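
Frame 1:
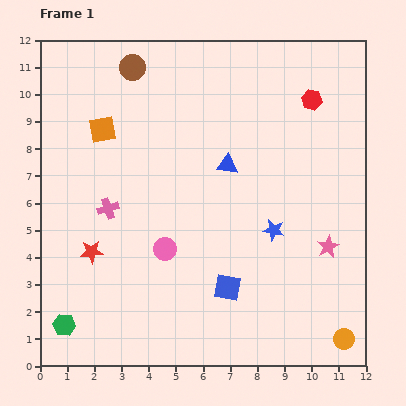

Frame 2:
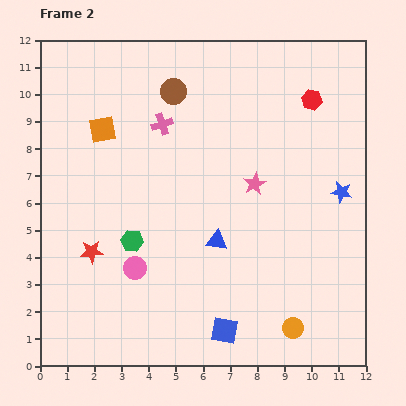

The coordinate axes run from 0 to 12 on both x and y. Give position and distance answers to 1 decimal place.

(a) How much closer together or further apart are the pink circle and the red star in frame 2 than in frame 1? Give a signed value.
-1.0

Distance in frame 1: 2.7. Distance in frame 2: 1.7.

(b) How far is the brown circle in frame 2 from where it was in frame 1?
1.7

The brown circle moved from (3.4, 11.0) to (4.9, 10.1), a distance of √(1.5² + 0.9²) ≈ 1.7.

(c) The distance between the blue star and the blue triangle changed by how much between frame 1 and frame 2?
+2.0

Distance in frame 1: 2.9. Distance in frame 2: 4.9.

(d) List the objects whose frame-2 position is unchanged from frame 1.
the orange square, the red hexagon, the red star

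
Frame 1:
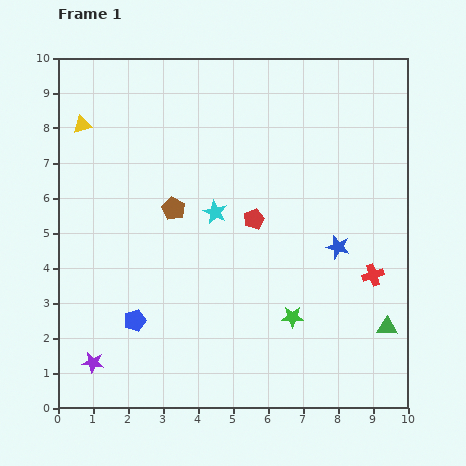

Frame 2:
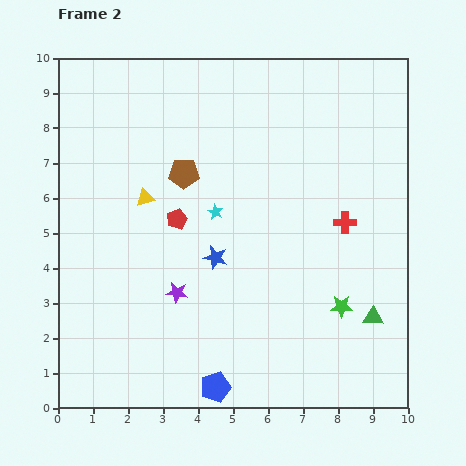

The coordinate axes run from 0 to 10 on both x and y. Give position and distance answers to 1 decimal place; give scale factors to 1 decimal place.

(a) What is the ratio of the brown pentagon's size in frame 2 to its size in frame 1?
1.3×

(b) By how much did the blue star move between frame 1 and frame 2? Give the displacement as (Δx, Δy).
(-3.5, -0.3)

The blue star was at (8.0, 4.6) in frame 1 and (4.5, 4.3) in frame 2.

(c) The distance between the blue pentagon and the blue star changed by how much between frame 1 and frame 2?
-2.5

Distance in frame 1: 6.2. Distance in frame 2: 3.7.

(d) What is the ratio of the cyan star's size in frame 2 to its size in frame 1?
0.7×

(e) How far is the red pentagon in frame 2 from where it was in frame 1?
2.2

The red pentagon moved from (5.6, 5.4) to (3.4, 5.4), a distance of √(2.2² + 0.0²) ≈ 2.2.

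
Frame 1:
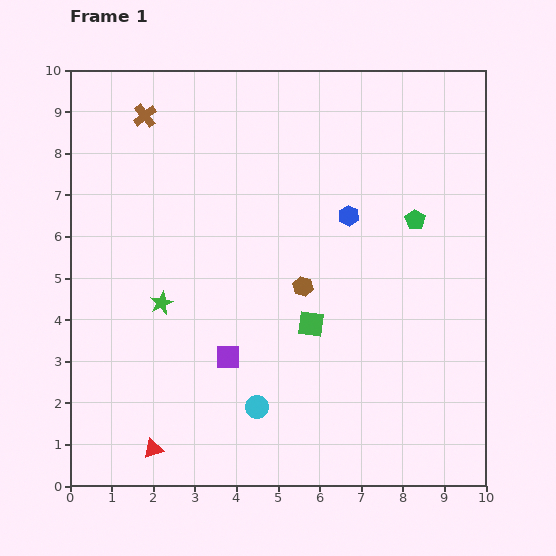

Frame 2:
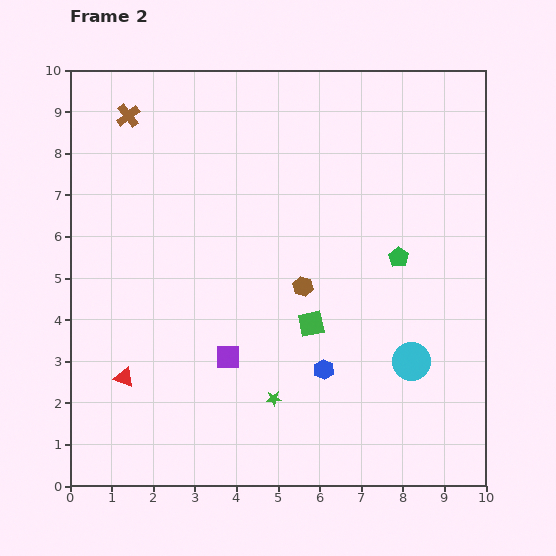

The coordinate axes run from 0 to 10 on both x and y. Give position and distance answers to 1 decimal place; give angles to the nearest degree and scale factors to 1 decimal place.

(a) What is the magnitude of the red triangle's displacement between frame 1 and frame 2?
1.8

The red triangle moved from (2.0, 0.9) to (1.3, 2.6), a distance of √(0.7² + 1.7²) ≈ 1.8.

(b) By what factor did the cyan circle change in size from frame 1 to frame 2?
1.6×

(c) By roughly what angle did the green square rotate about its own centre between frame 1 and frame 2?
19° counter-clockwise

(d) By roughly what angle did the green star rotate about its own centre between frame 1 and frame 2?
23° clockwise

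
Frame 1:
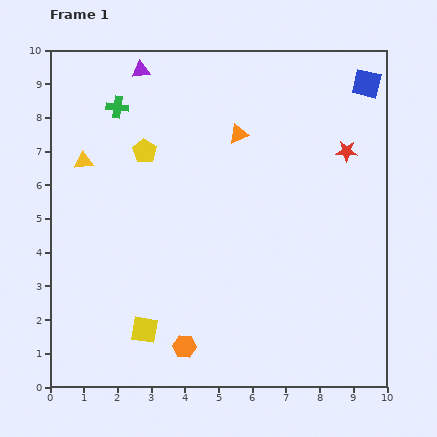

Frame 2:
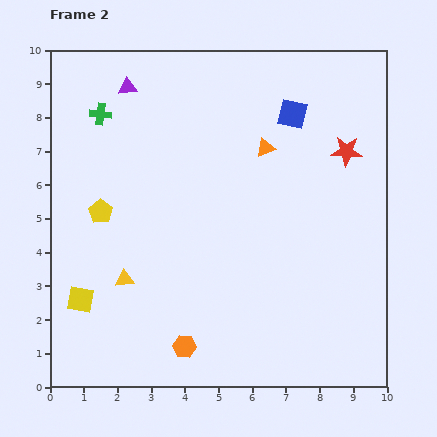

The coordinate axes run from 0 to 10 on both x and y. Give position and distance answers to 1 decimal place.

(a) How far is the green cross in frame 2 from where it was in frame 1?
0.5

The green cross moved from (2.0, 8.3) to (1.5, 8.1), a distance of √(0.5² + 0.2²) ≈ 0.5.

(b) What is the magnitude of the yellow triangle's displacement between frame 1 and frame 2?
3.7

The yellow triangle moved from (1.0, 6.7) to (2.2, 3.2), a distance of √(1.2² + 3.5²) ≈ 3.7.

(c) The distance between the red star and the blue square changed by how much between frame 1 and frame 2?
-0.2

Distance in frame 1: 2.1. Distance in frame 2: 1.9.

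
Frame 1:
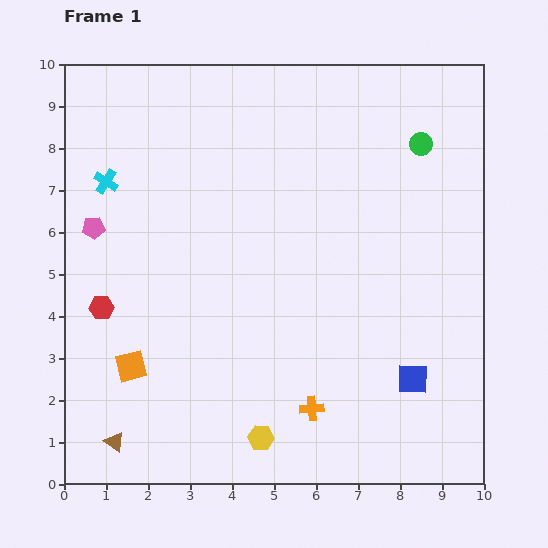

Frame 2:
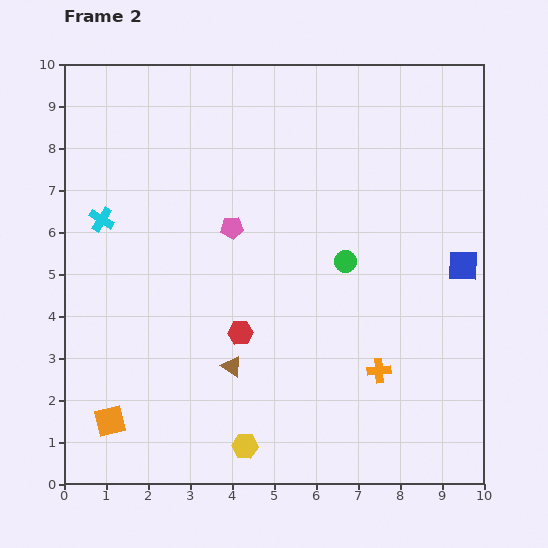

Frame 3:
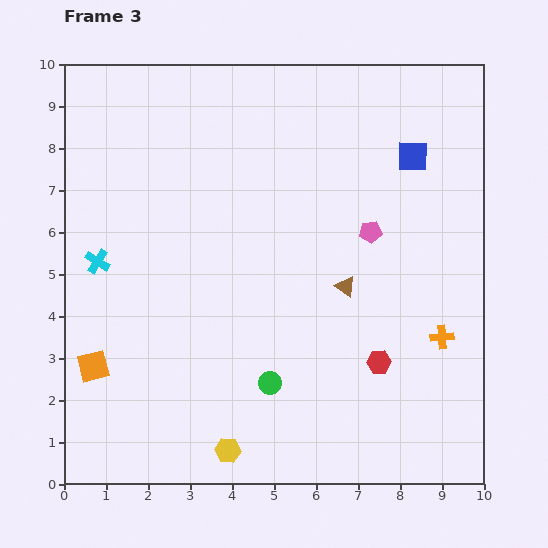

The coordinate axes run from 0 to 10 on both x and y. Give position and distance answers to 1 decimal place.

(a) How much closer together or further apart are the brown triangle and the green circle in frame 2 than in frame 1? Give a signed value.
-6.5

Distance in frame 1: 10.2. Distance in frame 2: 3.7.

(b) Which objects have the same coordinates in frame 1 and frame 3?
none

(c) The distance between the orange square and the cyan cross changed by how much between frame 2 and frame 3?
-2.3

Distance in frame 2: 4.8. Distance in frame 3: 2.5.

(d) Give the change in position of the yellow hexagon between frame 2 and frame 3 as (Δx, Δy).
(-0.4, -0.1)

The yellow hexagon was at (4.3, 0.9) in frame 2 and (3.9, 0.8) in frame 3.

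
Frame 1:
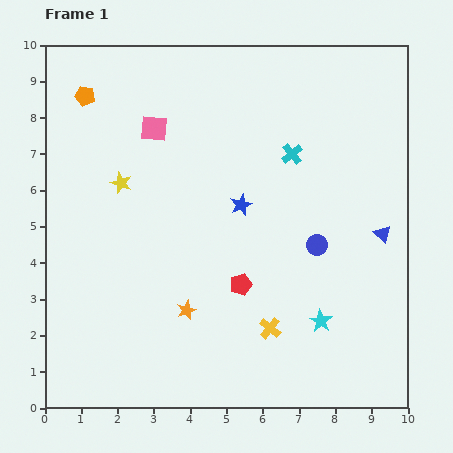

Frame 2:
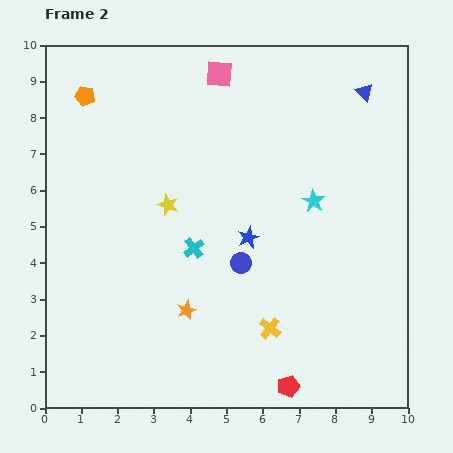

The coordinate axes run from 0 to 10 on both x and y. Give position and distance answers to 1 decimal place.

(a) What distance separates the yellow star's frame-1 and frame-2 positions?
1.4

The yellow star moved from (2.1, 6.2) to (3.4, 5.6), a distance of √(1.3² + 0.6²) ≈ 1.4.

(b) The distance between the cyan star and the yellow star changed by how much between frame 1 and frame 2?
-2.7

Distance in frame 1: 6.7. Distance in frame 2: 4.0.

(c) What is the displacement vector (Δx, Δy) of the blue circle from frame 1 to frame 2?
(-2.1, -0.5)

The blue circle was at (7.5, 4.5) in frame 1 and (5.4, 4.0) in frame 2.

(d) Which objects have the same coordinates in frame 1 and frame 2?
the yellow cross, the orange star, the orange pentagon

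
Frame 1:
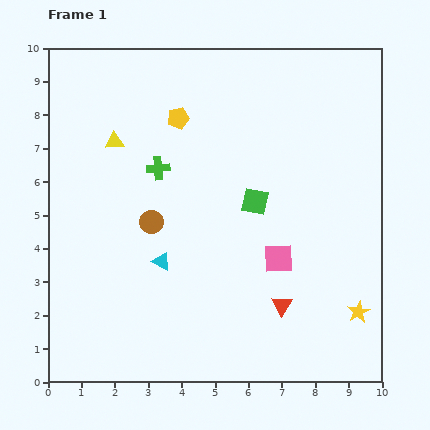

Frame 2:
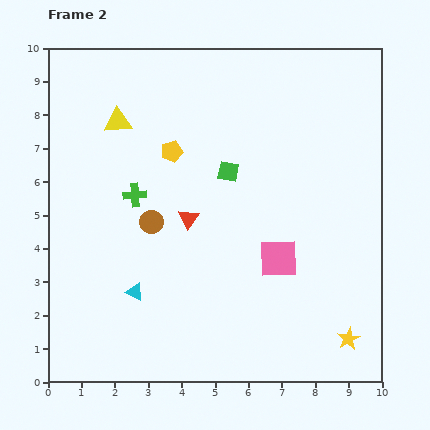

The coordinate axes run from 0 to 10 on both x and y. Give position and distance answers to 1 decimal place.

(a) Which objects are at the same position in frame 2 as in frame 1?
the brown circle, the pink square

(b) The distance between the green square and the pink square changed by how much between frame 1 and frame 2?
+1.2

Distance in frame 1: 1.8. Distance in frame 2: 3.0.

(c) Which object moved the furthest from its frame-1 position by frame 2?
the red triangle

(moved 3.8; next 1.2)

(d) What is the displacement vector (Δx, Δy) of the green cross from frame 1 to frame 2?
(-0.7, -0.8)

The green cross was at (3.3, 6.4) in frame 1 and (2.6, 5.6) in frame 2.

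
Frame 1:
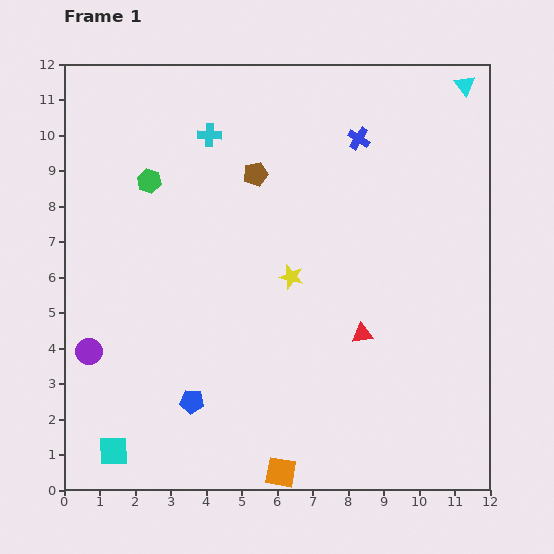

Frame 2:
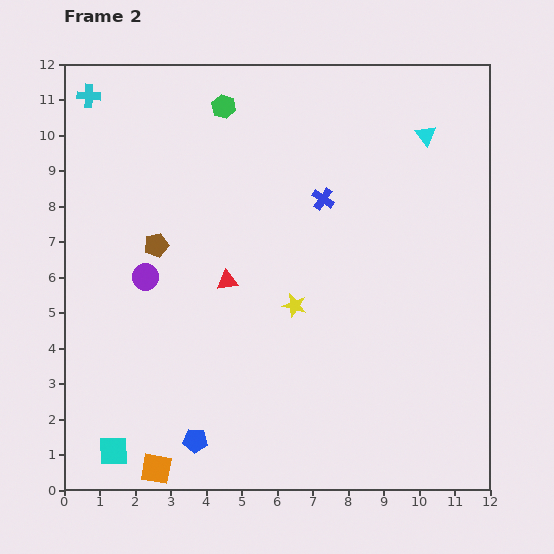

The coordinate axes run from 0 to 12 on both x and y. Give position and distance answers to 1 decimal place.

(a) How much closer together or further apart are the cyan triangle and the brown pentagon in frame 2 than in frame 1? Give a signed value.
+1.8

Distance in frame 1: 6.4. Distance in frame 2: 8.2.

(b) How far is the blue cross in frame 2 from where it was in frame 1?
2.0

The blue cross moved from (8.3, 9.9) to (7.3, 8.2), a distance of √(1.0² + 1.7²) ≈ 2.0.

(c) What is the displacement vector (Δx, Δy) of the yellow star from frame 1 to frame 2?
(0.1, -0.8)

The yellow star was at (6.4, 6.0) in frame 1 and (6.5, 5.2) in frame 2.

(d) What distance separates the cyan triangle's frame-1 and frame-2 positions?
1.8

The cyan triangle moved from (11.3, 11.4) to (10.2, 10.0), a distance of √(1.1² + 1.4²) ≈ 1.8.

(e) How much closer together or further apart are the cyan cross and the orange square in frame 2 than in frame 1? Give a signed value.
+1.0

Distance in frame 1: 9.7. Distance in frame 2: 10.7.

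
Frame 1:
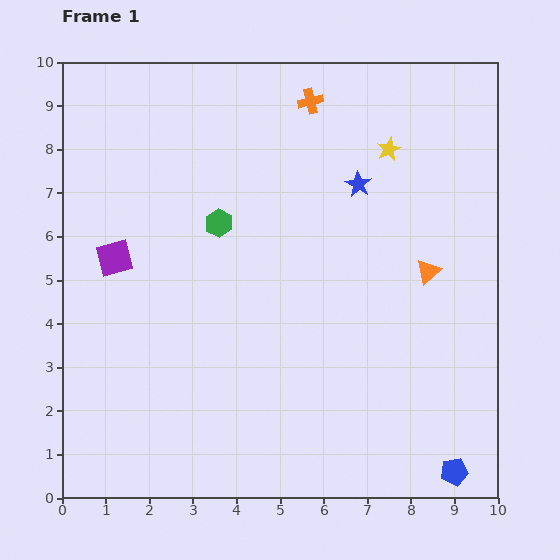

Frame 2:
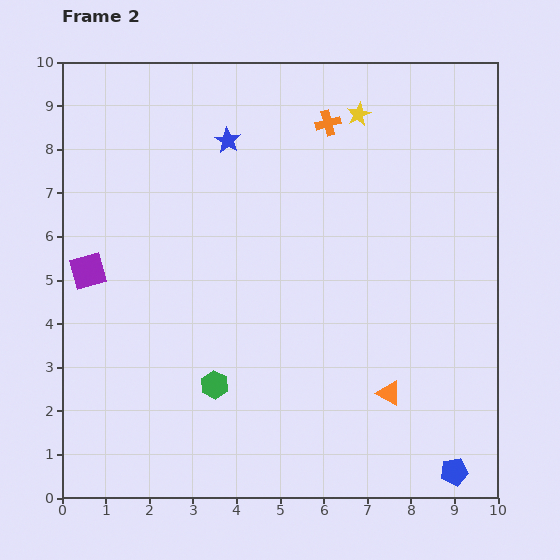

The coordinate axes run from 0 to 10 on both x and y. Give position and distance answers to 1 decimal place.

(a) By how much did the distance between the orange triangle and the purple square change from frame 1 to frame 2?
+0.2

Distance in frame 1: 7.2. Distance in frame 2: 7.4.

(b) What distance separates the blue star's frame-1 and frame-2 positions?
3.2

The blue star moved from (6.8, 7.2) to (3.8, 8.2), a distance of √(3.0² + 1.0²) ≈ 3.2.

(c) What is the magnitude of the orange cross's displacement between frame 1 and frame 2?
0.6

The orange cross moved from (5.7, 9.1) to (6.1, 8.6), a distance of √(0.4² + 0.5²) ≈ 0.6.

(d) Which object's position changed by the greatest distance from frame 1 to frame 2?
the green hexagon

(moved 3.7; next 3.2)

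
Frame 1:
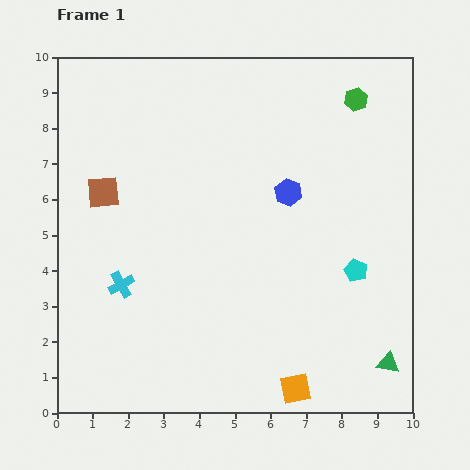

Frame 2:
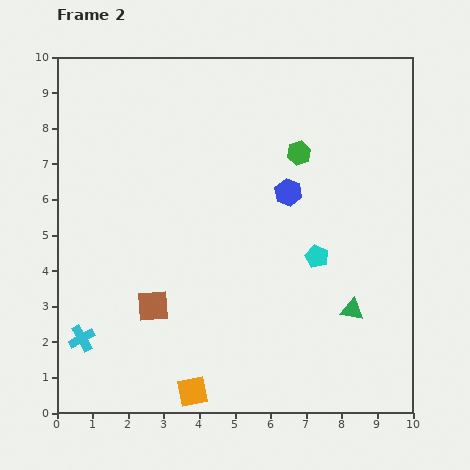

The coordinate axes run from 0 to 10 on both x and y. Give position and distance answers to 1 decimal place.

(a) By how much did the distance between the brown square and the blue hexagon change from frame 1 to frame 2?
-0.2

Distance in frame 1: 5.2. Distance in frame 2: 5.0.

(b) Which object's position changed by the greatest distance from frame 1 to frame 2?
the brown square

(moved 3.5; next 2.9)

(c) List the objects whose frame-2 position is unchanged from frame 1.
the blue hexagon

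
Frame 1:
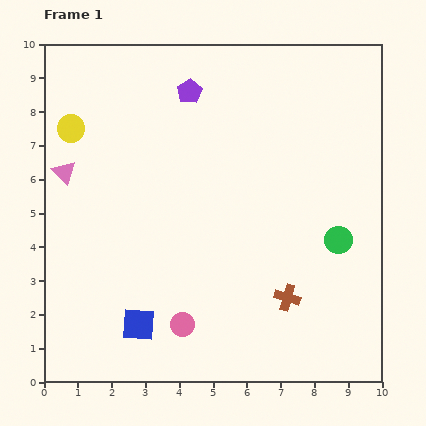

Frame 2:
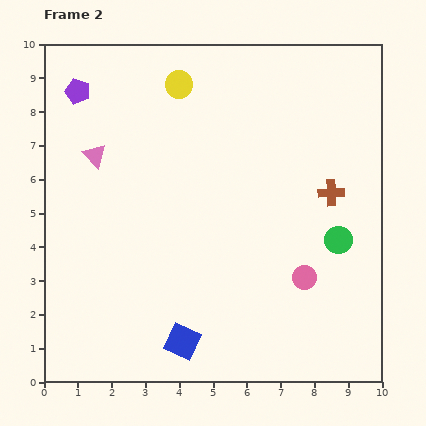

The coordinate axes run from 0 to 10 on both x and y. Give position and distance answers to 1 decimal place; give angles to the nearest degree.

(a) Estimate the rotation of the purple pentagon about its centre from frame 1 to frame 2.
24° counter-clockwise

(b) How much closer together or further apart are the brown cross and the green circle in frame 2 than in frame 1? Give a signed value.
-0.9

Distance in frame 1: 2.3. Distance in frame 2: 1.4.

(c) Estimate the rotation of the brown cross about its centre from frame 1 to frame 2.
19° counter-clockwise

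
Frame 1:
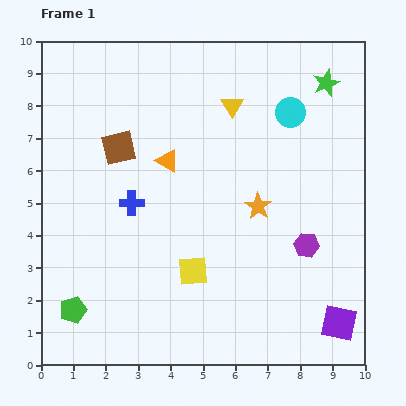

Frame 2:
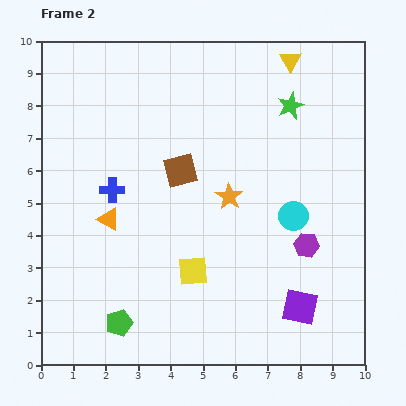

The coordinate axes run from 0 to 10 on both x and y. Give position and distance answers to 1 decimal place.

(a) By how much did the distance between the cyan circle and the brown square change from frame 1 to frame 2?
-1.6

Distance in frame 1: 5.4. Distance in frame 2: 3.8.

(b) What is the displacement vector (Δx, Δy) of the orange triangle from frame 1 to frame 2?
(-1.8, -1.8)

The orange triangle was at (3.9, 6.3) in frame 1 and (2.1, 4.5) in frame 2.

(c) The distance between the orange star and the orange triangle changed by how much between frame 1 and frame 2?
+0.7

Distance in frame 1: 3.1. Distance in frame 2: 3.8.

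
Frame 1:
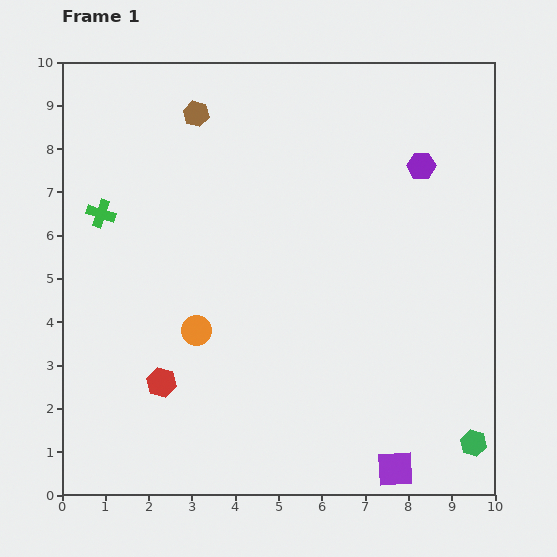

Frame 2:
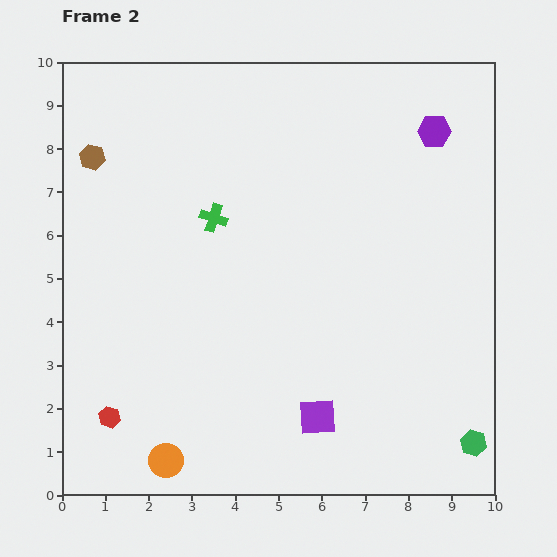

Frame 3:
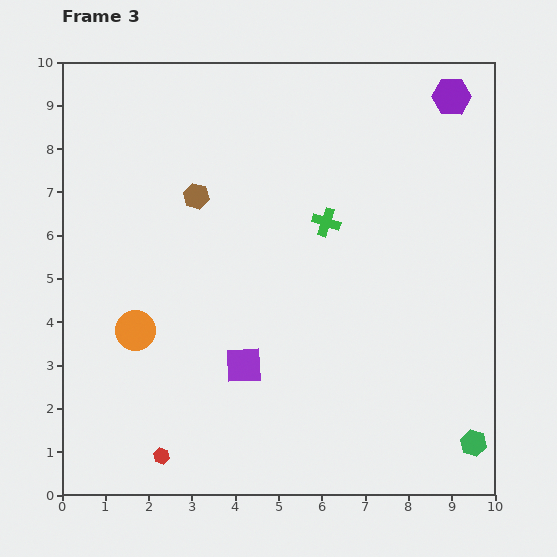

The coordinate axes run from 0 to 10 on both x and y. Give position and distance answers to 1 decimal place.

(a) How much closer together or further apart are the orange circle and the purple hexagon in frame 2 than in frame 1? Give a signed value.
+3.4

Distance in frame 1: 6.4. Distance in frame 2: 9.8.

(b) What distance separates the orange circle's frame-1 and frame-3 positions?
1.4

The orange circle moved from (3.1, 3.8) to (1.7, 3.8), a distance of √(1.4² + 0.0²) ≈ 1.4.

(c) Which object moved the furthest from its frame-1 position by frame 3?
the green cross

(moved 5.2; next 4.2)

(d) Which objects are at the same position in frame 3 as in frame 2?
the green hexagon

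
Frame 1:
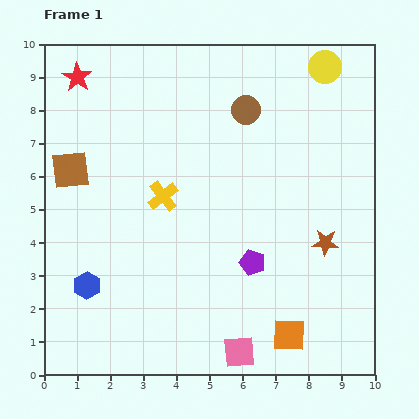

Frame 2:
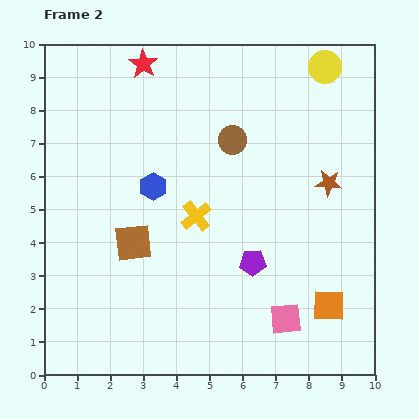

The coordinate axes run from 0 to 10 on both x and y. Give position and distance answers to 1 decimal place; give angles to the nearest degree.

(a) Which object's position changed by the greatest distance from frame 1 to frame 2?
the blue hexagon

(moved 3.6; next 2.9)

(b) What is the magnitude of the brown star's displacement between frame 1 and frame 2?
1.8

The brown star moved from (8.5, 4.0) to (8.6, 5.8), a distance of √(0.1² + 1.8²) ≈ 1.8.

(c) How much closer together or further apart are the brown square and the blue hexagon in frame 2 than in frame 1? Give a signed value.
-1.7

Distance in frame 1: 3.5. Distance in frame 2: 1.8.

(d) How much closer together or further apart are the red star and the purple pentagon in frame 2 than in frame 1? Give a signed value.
-0.9

Distance in frame 1: 7.7. Distance in frame 2: 6.8.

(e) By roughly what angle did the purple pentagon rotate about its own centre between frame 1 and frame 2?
19° counter-clockwise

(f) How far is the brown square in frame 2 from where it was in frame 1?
2.9

The brown square moved from (0.8, 6.2) to (2.7, 4.0), a distance of √(1.9² + 2.2²) ≈ 2.9.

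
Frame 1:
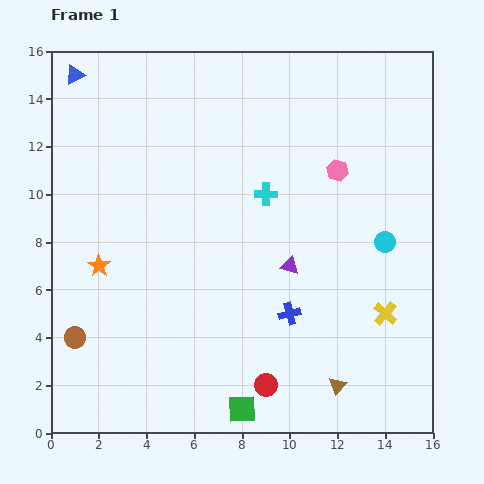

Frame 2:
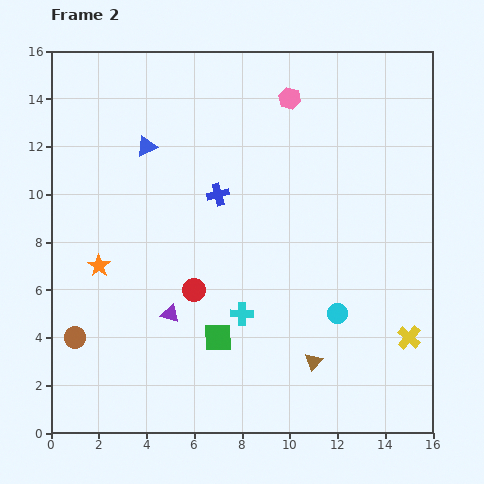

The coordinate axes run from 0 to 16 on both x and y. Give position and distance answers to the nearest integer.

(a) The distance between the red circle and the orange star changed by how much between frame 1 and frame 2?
-5

Distance in frame 1: 9. Distance in frame 2: 4.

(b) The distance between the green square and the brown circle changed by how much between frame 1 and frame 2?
-2

Distance in frame 1: 8. Distance in frame 2: 6.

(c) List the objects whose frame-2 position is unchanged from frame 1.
the brown circle, the orange star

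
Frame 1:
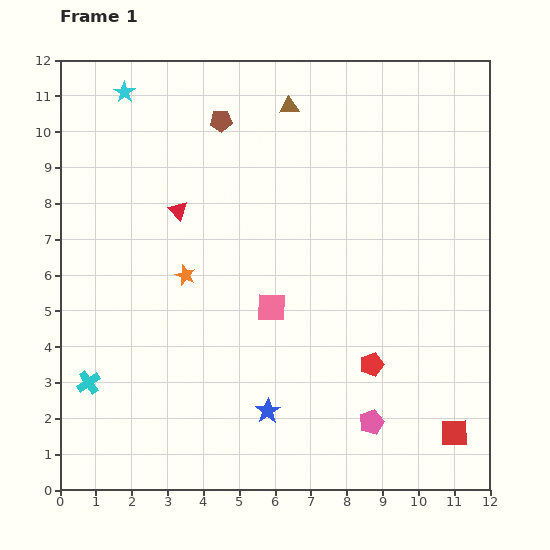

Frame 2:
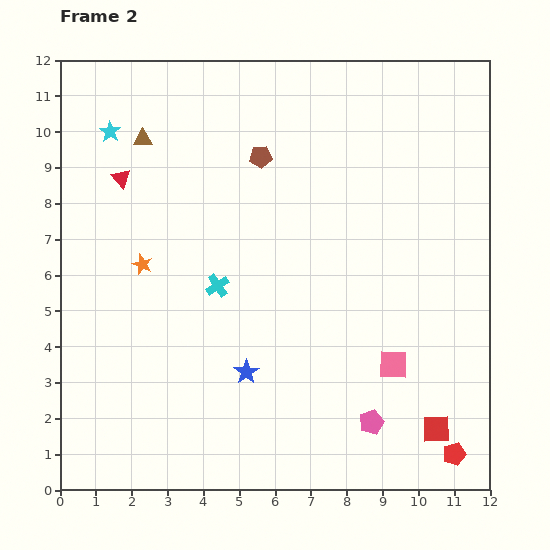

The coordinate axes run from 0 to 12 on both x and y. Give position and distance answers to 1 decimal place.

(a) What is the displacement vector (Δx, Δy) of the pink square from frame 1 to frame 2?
(3.4, -1.6)

The pink square was at (5.9, 5.1) in frame 1 and (9.3, 3.5) in frame 2.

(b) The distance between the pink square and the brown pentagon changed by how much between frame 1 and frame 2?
+1.5

Distance in frame 1: 5.4. Distance in frame 2: 6.9.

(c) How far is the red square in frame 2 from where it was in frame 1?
0.5

The red square moved from (11.0, 1.6) to (10.5, 1.7), a distance of √(0.5² + 0.1²) ≈ 0.5.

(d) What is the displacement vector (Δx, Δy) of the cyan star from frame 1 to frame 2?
(-0.4, -1.1)

The cyan star was at (1.8, 11.1) in frame 1 and (1.4, 10.0) in frame 2.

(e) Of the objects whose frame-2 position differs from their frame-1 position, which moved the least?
the red square

(moved 0.5)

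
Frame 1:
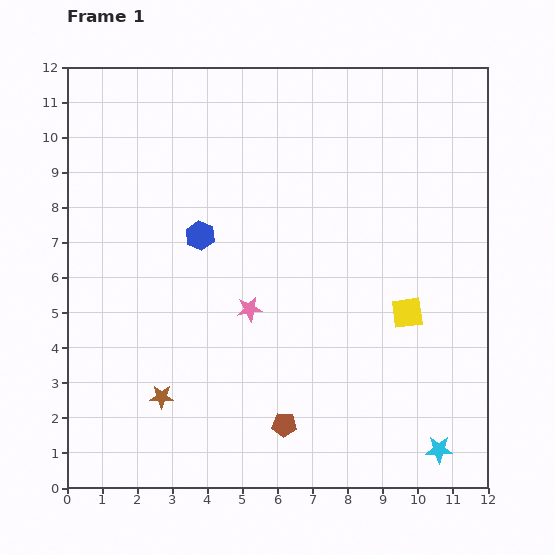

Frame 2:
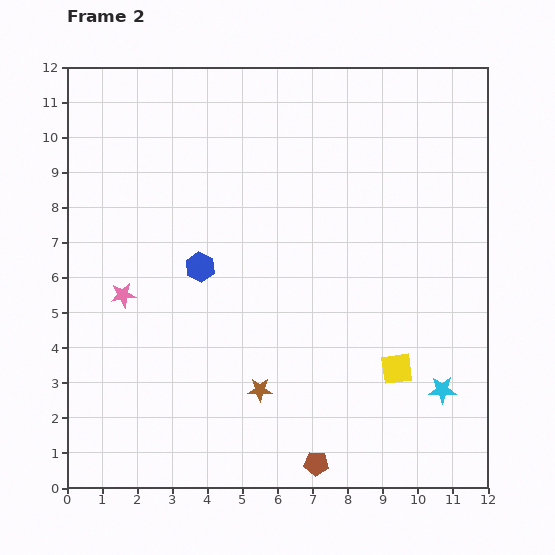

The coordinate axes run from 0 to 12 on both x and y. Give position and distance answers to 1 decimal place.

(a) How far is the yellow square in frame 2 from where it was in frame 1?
1.6

The yellow square moved from (9.7, 5.0) to (9.4, 3.4), a distance of √(0.3² + 1.6²) ≈ 1.6.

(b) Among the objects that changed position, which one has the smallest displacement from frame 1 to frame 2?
the blue hexagon

(moved 0.9)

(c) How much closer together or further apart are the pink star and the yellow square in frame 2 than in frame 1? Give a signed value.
+3.6

Distance in frame 1: 4.5. Distance in frame 2: 8.1.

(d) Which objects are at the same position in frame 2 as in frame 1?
none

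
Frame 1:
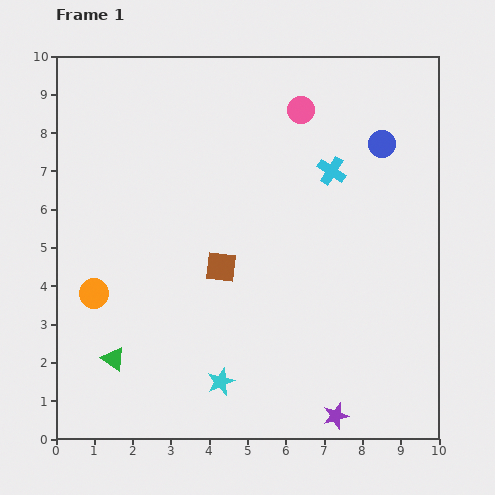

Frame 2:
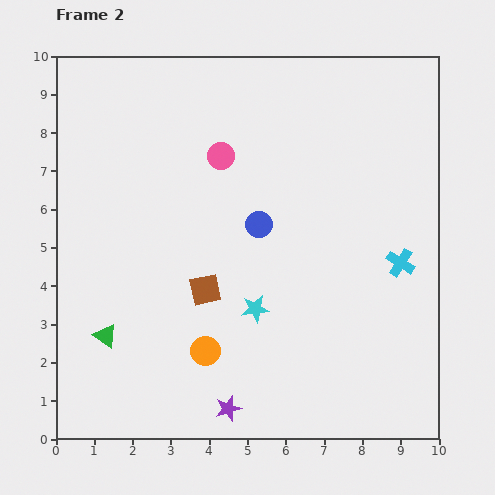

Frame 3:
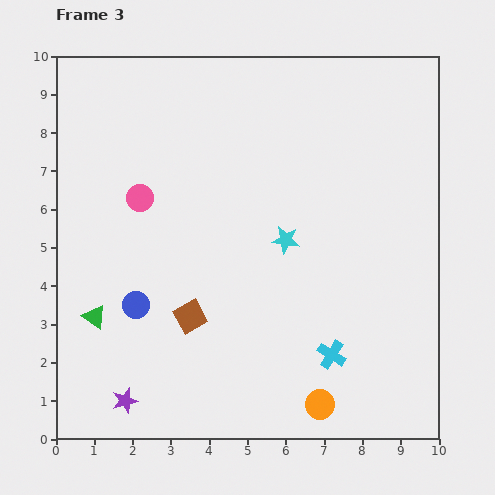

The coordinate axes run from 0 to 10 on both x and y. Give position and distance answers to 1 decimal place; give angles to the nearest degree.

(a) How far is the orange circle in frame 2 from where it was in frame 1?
3.3

The orange circle moved from (1.0, 3.8) to (3.9, 2.3), a distance of √(2.9² + 1.5²) ≈ 3.3.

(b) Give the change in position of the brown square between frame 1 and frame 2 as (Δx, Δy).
(-0.4, -0.6)

The brown square was at (4.3, 4.5) in frame 1 and (3.9, 3.9) in frame 2.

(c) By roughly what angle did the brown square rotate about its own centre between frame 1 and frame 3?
36° counter-clockwise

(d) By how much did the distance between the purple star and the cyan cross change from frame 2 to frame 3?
-0.4

Distance in frame 2: 5.9. Distance in frame 3: 5.5.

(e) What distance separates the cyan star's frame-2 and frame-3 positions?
2.0

The cyan star moved from (5.2, 3.4) to (6.0, 5.2), a distance of √(0.8² + 1.8²) ≈ 2.0.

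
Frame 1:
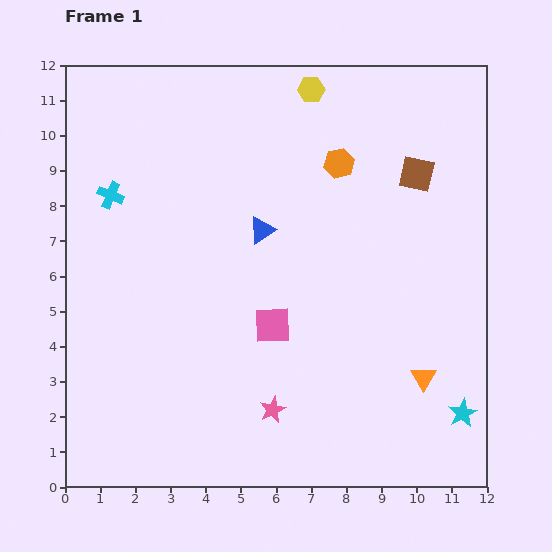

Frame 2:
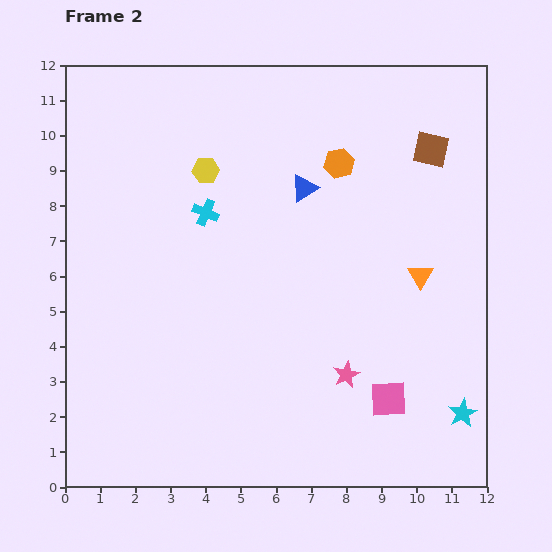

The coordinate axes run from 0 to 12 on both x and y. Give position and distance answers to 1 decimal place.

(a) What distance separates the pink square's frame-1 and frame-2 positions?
3.9

The pink square moved from (5.9, 4.6) to (9.2, 2.5), a distance of √(3.3² + 2.1²) ≈ 3.9.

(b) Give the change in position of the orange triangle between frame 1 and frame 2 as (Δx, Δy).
(-0.1, 2.9)

The orange triangle was at (10.2, 3.1) in frame 1 and (10.1, 6.0) in frame 2.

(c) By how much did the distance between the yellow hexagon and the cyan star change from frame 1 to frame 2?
-0.2

Distance in frame 1: 10.2. Distance in frame 2: 10.0.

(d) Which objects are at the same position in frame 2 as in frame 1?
the cyan star, the orange hexagon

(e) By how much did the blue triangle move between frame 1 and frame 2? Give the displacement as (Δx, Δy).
(1.2, 1.2)

The blue triangle was at (5.6, 7.3) in frame 1 and (6.8, 8.5) in frame 2.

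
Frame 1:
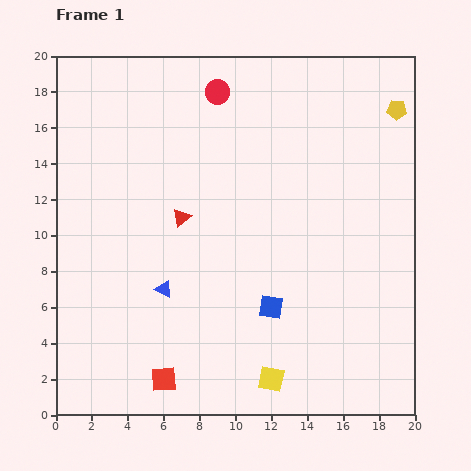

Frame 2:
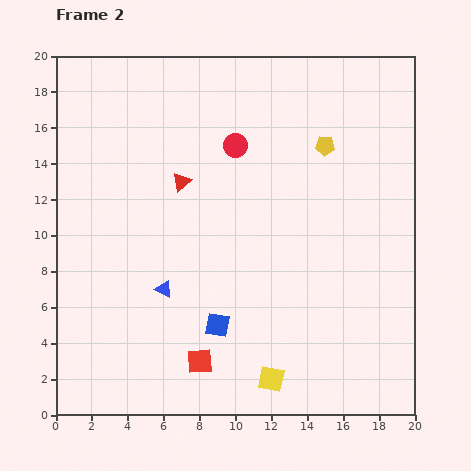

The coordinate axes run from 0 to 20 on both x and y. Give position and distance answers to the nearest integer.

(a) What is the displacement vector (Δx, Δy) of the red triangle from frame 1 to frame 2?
(0, 2)

The red triangle was at (7, 11) in frame 1 and (7, 13) in frame 2.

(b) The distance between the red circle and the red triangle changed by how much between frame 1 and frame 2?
-3

Distance in frame 1: 7. Distance in frame 2: 4.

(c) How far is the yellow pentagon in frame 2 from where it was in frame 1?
4

The yellow pentagon moved from (19, 17) to (15, 15), a distance of √(4² + 2²) ≈ 4.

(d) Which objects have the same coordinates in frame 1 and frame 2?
the yellow square, the blue triangle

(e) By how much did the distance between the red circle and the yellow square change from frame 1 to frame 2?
-3

Distance in frame 1: 16. Distance in frame 2: 13.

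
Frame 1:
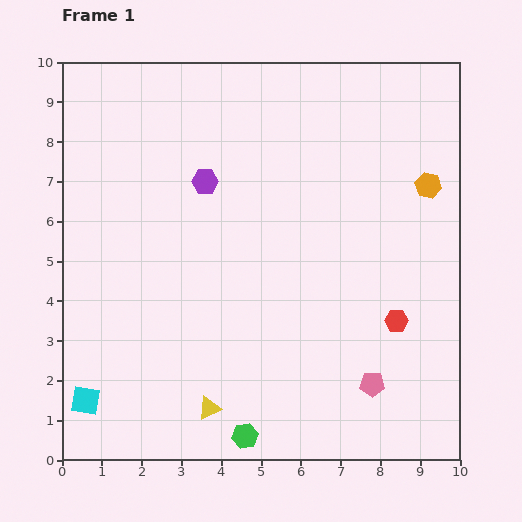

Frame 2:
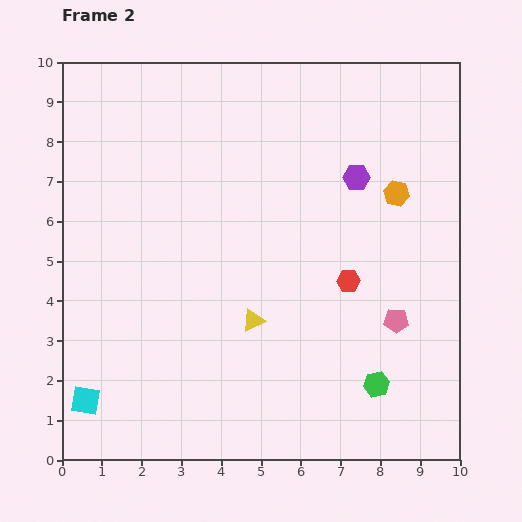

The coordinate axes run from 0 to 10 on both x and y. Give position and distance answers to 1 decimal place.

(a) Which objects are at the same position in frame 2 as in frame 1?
the cyan square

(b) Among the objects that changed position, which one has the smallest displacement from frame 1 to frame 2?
the orange hexagon

(moved 0.8)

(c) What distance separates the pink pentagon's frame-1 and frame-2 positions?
1.7

The pink pentagon moved from (7.8, 1.9) to (8.4, 3.5), a distance of √(0.6² + 1.6²) ≈ 1.7.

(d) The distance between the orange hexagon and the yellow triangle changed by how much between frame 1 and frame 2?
-3.0

Distance in frame 1: 7.8. Distance in frame 2: 4.8.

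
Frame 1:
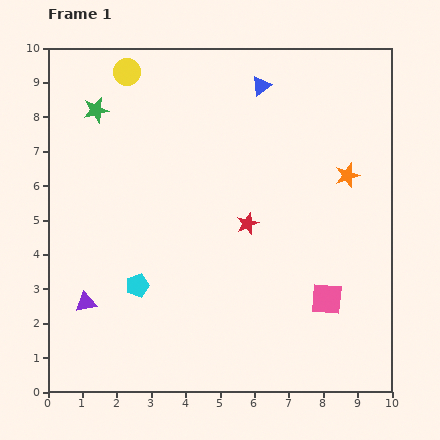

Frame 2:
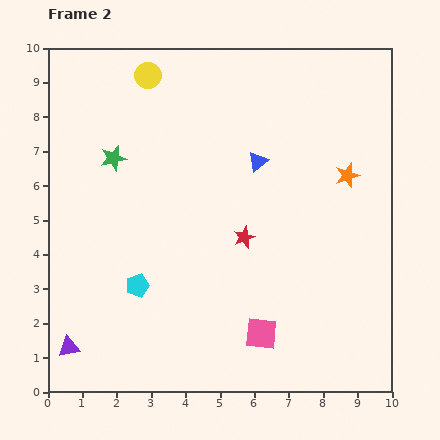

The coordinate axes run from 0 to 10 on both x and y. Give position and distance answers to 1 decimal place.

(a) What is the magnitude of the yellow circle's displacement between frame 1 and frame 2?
0.6

The yellow circle moved from (2.3, 9.3) to (2.9, 9.2), a distance of √(0.6² + 0.1²) ≈ 0.6.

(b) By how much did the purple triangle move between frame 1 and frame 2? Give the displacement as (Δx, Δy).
(-0.5, -1.3)

The purple triangle was at (1.1, 2.6) in frame 1 and (0.6, 1.3) in frame 2.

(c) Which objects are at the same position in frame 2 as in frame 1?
the orange star, the cyan pentagon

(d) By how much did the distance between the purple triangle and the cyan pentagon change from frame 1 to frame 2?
+1.1

Distance in frame 1: 1.6. Distance in frame 2: 2.7.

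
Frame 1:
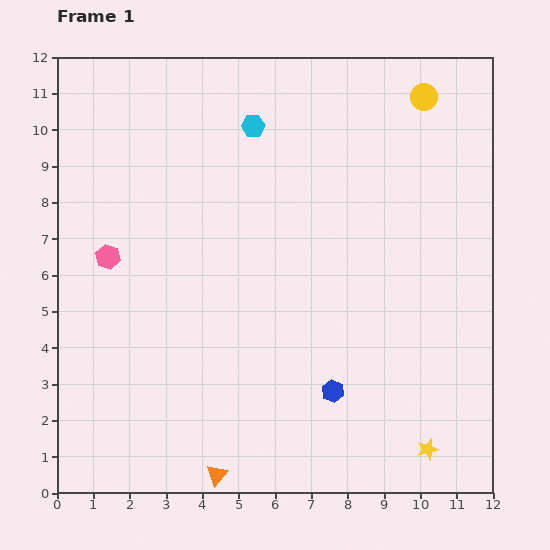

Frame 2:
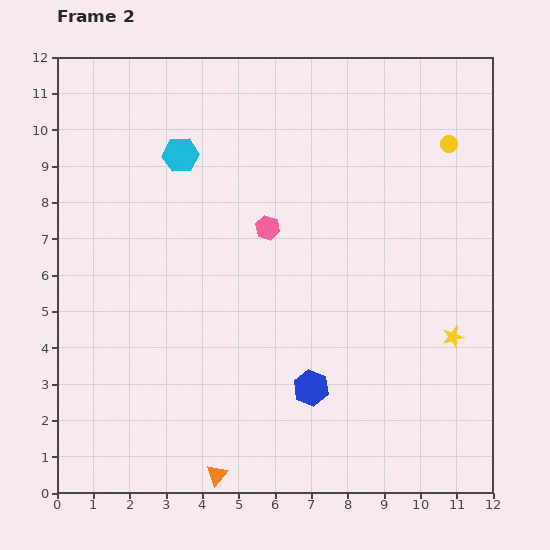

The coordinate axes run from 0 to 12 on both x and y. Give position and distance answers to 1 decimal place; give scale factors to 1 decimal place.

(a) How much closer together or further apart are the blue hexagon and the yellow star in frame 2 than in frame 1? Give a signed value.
+1.0

Distance in frame 1: 3.1. Distance in frame 2: 4.1.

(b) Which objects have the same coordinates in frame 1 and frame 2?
the orange triangle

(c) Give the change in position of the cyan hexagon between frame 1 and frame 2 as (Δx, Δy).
(-2.0, -0.8)

The cyan hexagon was at (5.4, 10.1) in frame 1 and (3.4, 9.3) in frame 2.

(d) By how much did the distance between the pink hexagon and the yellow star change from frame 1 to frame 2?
-4.4

Distance in frame 1: 10.3. Distance in frame 2: 5.9.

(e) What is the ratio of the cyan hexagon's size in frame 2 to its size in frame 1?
1.5×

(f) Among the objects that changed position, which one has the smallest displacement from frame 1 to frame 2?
the blue hexagon

(moved 0.6)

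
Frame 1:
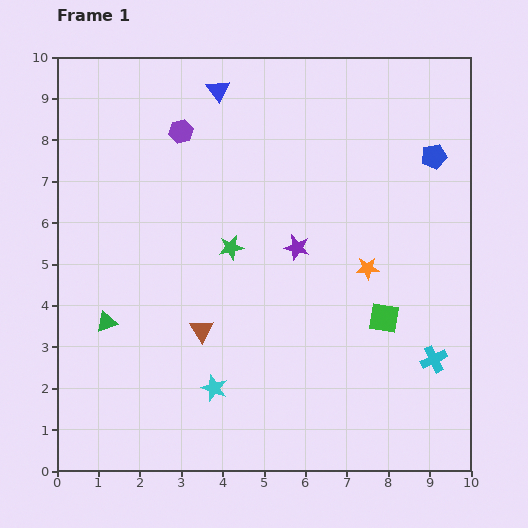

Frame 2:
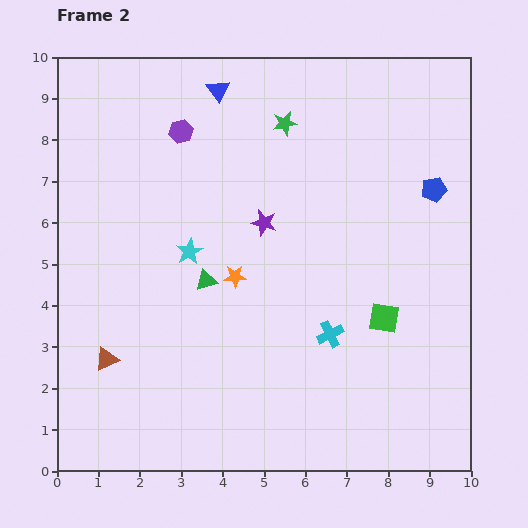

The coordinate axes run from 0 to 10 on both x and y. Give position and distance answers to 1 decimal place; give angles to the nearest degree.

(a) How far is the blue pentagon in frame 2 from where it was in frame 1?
0.8

The blue pentagon moved from (9.1, 7.6) to (9.1, 6.8), a distance of √(0.0² + 0.8²) ≈ 0.8.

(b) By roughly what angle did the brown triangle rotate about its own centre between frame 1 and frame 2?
35° clockwise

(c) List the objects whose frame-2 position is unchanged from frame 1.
the green square, the purple hexagon, the blue triangle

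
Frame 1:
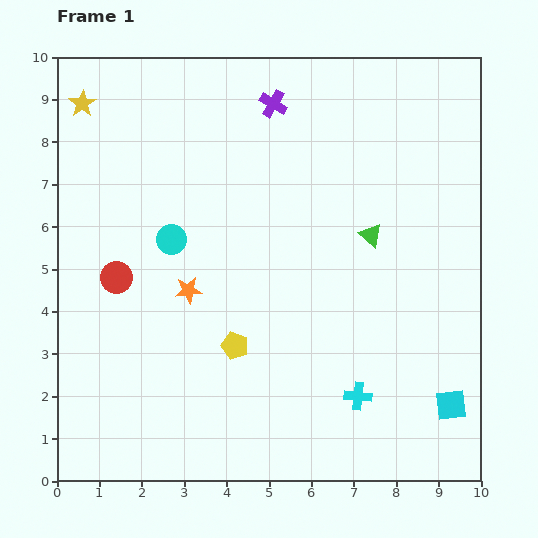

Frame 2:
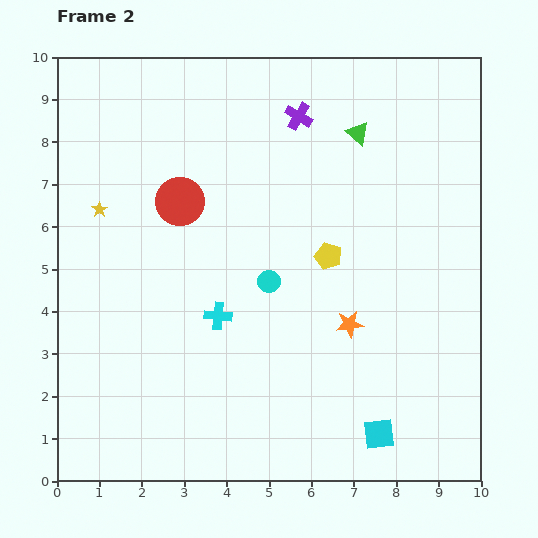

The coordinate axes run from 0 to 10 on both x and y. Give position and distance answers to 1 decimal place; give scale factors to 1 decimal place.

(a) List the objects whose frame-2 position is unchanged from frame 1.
none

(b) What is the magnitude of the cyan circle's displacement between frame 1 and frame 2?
2.5

The cyan circle moved from (2.7, 5.7) to (5.0, 4.7), a distance of √(2.3² + 1.0²) ≈ 2.5.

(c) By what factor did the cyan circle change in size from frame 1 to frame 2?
0.7×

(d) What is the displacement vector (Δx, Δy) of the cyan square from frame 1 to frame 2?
(-1.7, -0.7)

The cyan square was at (9.3, 1.8) in frame 1 and (7.6, 1.1) in frame 2.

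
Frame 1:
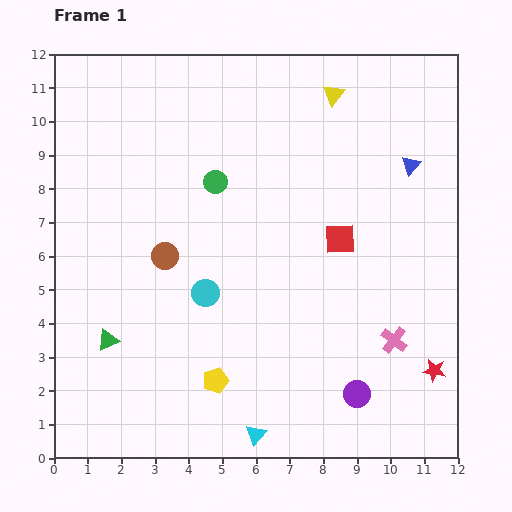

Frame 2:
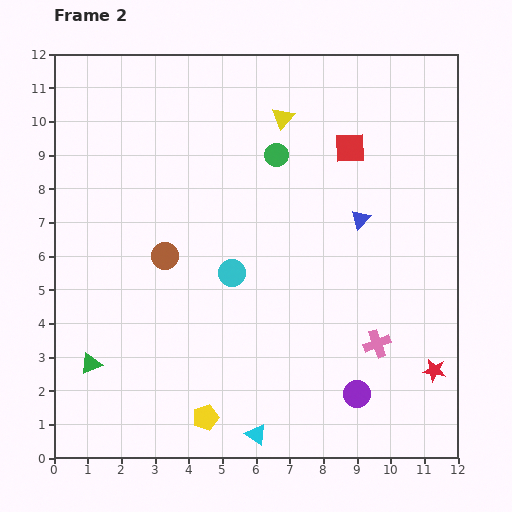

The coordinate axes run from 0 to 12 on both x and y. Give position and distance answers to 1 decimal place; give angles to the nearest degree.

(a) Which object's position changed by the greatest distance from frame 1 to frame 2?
the red square

(moved 2.7; next 2.2)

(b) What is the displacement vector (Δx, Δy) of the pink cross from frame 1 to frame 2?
(-0.5, -0.1)

The pink cross was at (10.1, 3.5) in frame 1 and (9.6, 3.4) in frame 2.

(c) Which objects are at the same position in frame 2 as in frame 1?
the purple circle, the cyan triangle, the red star, the brown circle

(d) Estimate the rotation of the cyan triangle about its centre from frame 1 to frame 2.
35° counter-clockwise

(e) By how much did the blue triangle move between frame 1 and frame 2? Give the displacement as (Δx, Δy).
(-1.5, -1.6)

The blue triangle was at (10.6, 8.7) in frame 1 and (9.1, 7.1) in frame 2.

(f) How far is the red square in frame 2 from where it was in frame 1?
2.7

The red square moved from (8.5, 6.5) to (8.8, 9.2), a distance of √(0.3² + 2.7²) ≈ 2.7.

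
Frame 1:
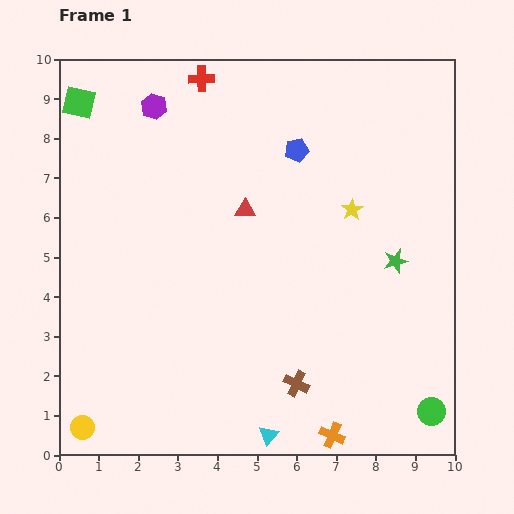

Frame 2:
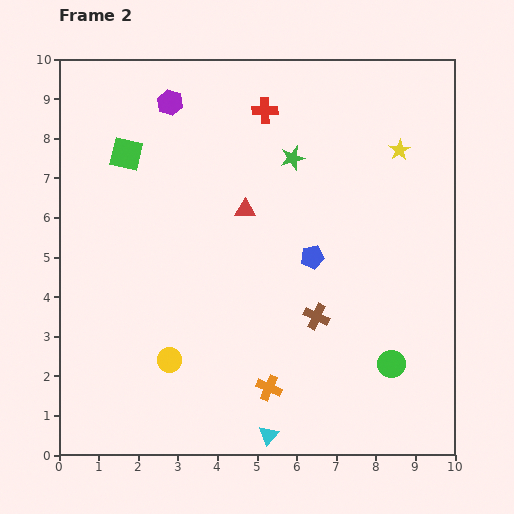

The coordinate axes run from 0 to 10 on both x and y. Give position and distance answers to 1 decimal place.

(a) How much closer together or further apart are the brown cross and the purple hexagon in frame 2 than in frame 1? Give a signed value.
-1.4

Distance in frame 1: 7.9. Distance in frame 2: 6.5.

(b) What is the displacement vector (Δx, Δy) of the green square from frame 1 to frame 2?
(1.2, -1.3)

The green square was at (0.5, 8.9) in frame 1 and (1.7, 7.6) in frame 2.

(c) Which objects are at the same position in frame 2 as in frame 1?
the cyan triangle, the red triangle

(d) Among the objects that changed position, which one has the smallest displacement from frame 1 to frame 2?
the purple hexagon

(moved 0.4)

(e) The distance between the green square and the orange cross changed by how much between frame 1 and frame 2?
-3.7

Distance in frame 1: 10.6. Distance in frame 2: 6.9.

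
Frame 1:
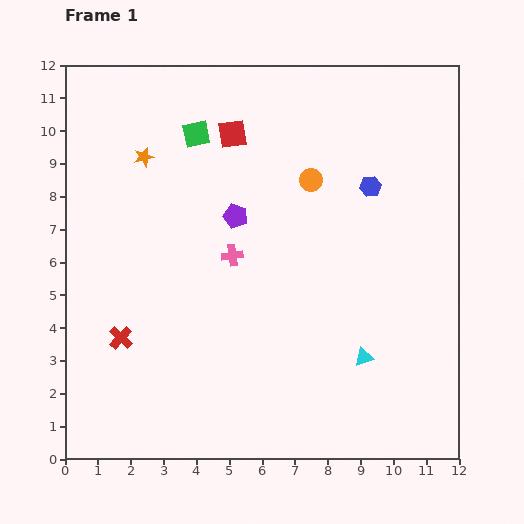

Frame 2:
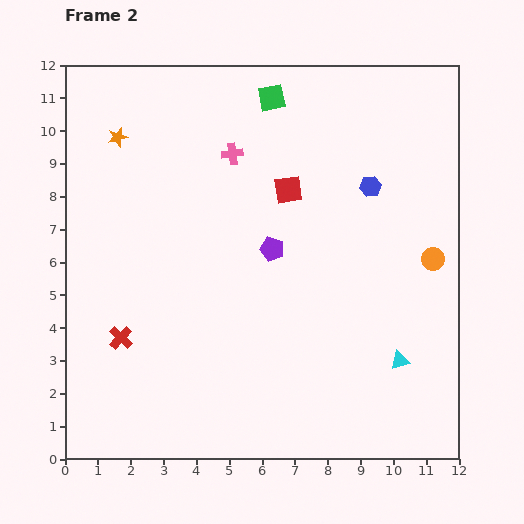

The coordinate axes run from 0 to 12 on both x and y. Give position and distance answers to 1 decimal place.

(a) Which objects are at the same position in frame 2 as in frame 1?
the red cross, the blue hexagon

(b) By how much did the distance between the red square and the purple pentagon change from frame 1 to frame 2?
-0.6

Distance in frame 1: 2.5. Distance in frame 2: 1.9.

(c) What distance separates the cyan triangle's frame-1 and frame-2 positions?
1.1

The cyan triangle moved from (9.1, 3.1) to (10.2, 3.0), a distance of √(1.1² + 0.1²) ≈ 1.1.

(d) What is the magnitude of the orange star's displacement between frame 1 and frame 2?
1.0

The orange star moved from (2.4, 9.2) to (1.6, 9.8), a distance of √(0.8² + 0.6²) ≈ 1.0.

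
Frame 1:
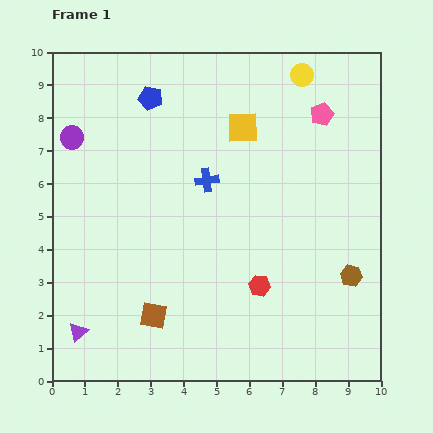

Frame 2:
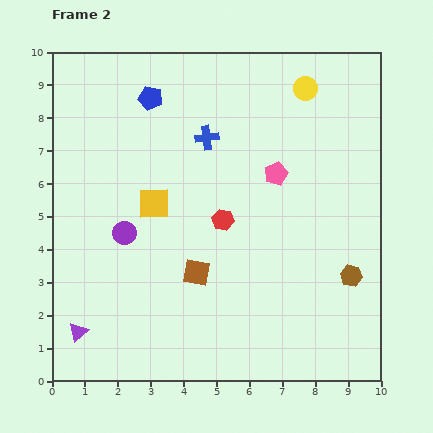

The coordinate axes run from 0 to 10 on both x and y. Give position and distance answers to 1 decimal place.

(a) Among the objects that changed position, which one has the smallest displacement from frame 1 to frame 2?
the yellow circle

(moved 0.4)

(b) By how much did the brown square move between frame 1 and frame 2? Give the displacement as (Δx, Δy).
(1.3, 1.3)

The brown square was at (3.1, 2.0) in frame 1 and (4.4, 3.3) in frame 2.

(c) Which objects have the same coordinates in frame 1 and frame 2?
the purple triangle, the brown hexagon, the blue pentagon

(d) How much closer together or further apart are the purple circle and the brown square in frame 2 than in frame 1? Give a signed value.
-3.5

Distance in frame 1: 6.0. Distance in frame 2: 2.5.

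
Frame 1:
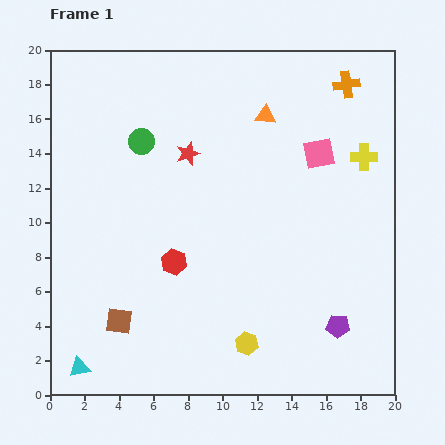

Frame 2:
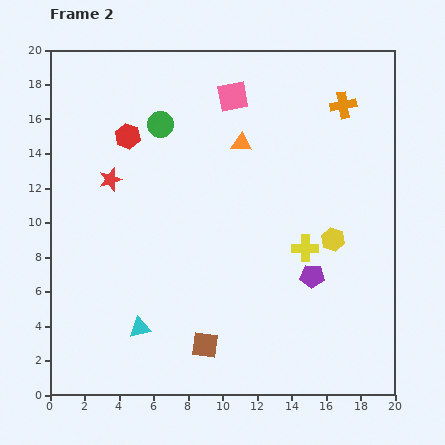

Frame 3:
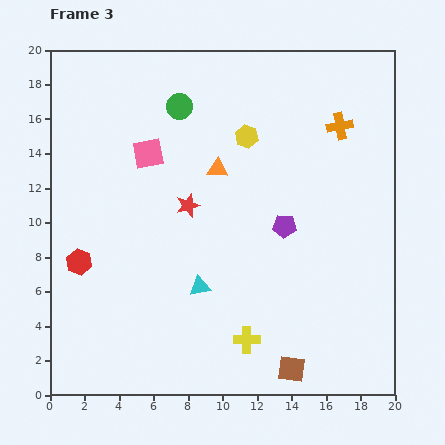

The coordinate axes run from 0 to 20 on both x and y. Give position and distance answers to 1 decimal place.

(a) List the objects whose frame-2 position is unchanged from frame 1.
none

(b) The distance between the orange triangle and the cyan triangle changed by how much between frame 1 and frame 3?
-11.3

Distance in frame 1: 18.2. Distance in frame 3: 6.9.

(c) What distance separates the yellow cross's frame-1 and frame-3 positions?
12.6

The yellow cross moved from (18.2, 13.8) to (11.4, 3.2), a distance of √(6.8² + 10.6²) ≈ 12.6.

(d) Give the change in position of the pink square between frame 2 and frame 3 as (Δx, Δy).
(-4.9, -3.3)

The pink square was at (10.6, 17.3) in frame 2 and (5.7, 14.0) in frame 3.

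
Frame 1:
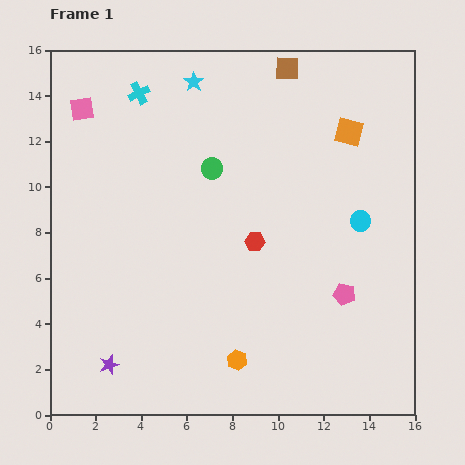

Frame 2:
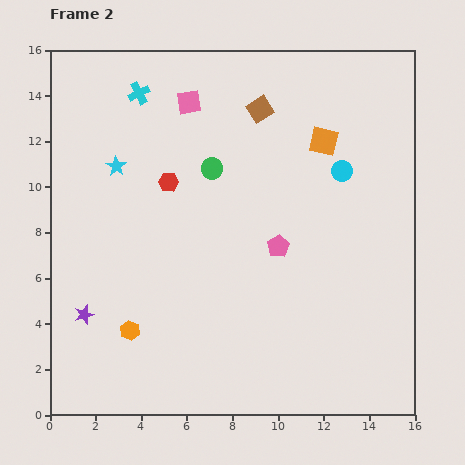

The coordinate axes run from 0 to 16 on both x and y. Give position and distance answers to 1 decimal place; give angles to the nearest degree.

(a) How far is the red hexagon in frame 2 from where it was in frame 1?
4.6

The red hexagon moved from (9.0, 7.6) to (5.2, 10.2), a distance of √(3.8² + 2.6²) ≈ 4.6.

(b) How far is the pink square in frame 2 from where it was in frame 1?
4.7

The pink square moved from (1.4, 13.4) to (6.1, 13.7), a distance of √(4.7² + 0.3²) ≈ 4.7.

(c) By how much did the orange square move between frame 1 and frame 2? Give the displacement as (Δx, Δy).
(-1.1, -0.4)

The orange square was at (13.1, 12.4) in frame 1 and (12.0, 12.0) in frame 2.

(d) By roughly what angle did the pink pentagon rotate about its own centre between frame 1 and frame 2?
28° clockwise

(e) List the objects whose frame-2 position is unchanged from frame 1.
the green circle, the cyan cross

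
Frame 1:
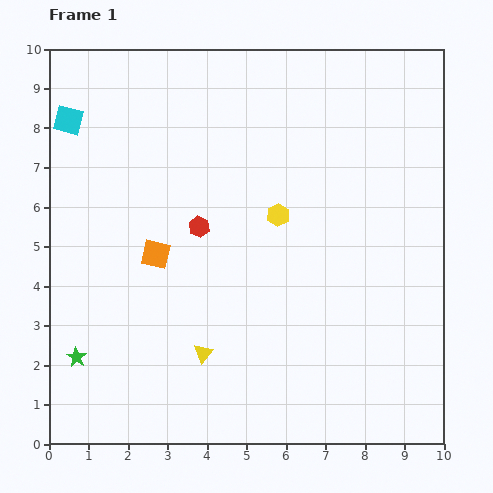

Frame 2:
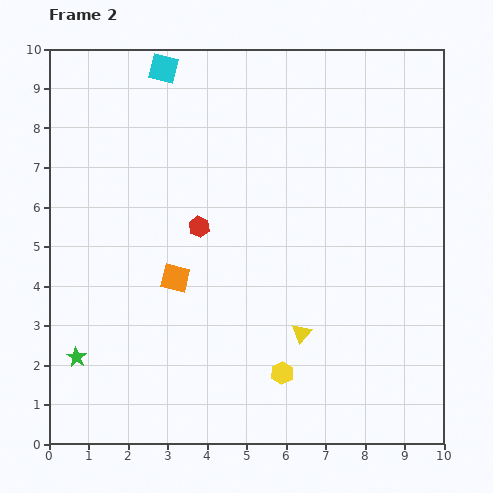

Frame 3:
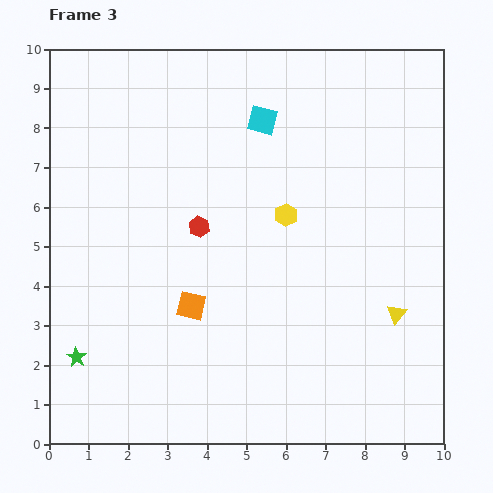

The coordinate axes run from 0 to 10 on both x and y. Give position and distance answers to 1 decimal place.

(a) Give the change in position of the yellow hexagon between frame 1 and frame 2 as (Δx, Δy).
(0.1, -4.0)

The yellow hexagon was at (5.8, 5.8) in frame 1 and (5.9, 1.8) in frame 2.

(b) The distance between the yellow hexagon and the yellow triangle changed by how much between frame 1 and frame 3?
-0.2

Distance in frame 1: 4.0. Distance in frame 3: 3.8.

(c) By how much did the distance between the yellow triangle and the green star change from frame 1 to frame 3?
+5.0

Distance in frame 1: 3.2. Distance in frame 3: 8.2.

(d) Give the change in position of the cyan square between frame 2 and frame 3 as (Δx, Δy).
(2.5, -1.3)

The cyan square was at (2.9, 9.5) in frame 2 and (5.4, 8.2) in frame 3.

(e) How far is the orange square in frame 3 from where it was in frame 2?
0.8

The orange square moved from (3.2, 4.2) to (3.6, 3.5), a distance of √(0.4² + 0.7²) ≈ 0.8.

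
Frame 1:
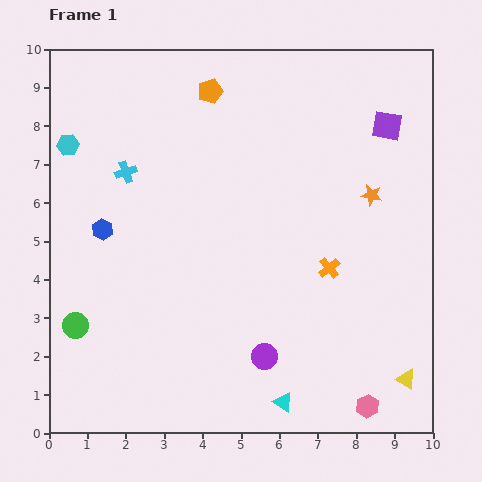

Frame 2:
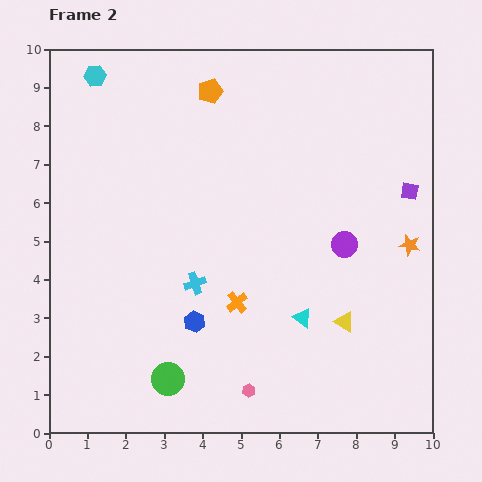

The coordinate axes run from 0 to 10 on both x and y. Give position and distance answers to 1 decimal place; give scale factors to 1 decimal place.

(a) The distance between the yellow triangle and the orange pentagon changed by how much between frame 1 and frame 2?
-2.2

Distance in frame 1: 9.1. Distance in frame 2: 6.9.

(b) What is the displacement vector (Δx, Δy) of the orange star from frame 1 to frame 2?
(1.0, -1.3)

The orange star was at (8.4, 6.2) in frame 1 and (9.4, 4.9) in frame 2.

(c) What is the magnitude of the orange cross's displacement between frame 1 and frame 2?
2.6

The orange cross moved from (7.3, 4.3) to (4.9, 3.4), a distance of √(2.4² + 0.9²) ≈ 2.6.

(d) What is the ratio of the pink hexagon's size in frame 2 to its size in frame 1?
0.6×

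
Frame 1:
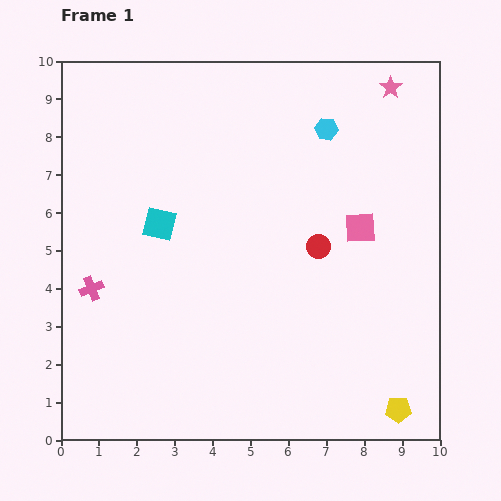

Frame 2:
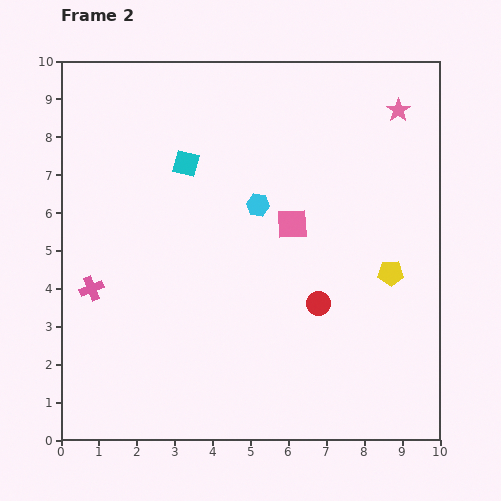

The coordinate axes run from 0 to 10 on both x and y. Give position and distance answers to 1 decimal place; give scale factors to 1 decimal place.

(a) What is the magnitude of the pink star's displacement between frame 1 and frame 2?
0.6

The pink star moved from (8.7, 9.3) to (8.9, 8.7), a distance of √(0.2² + 0.6²) ≈ 0.6.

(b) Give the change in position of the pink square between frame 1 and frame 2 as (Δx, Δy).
(-1.8, 0.1)

The pink square was at (7.9, 5.6) in frame 1 and (6.1, 5.7) in frame 2.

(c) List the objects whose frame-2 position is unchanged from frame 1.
the pink cross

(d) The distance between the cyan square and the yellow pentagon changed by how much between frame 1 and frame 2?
-1.9

Distance in frame 1: 8.0. Distance in frame 2: 6.1.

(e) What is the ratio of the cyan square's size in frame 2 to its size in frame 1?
0.8×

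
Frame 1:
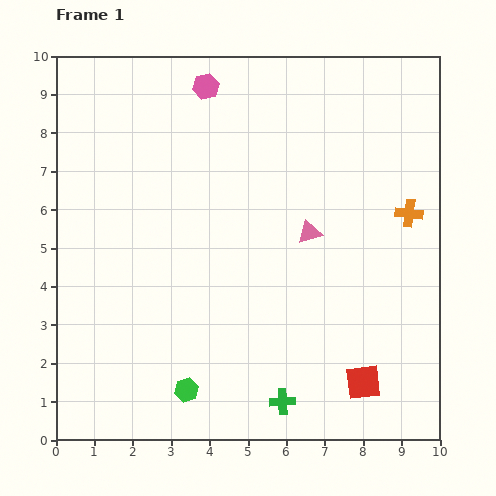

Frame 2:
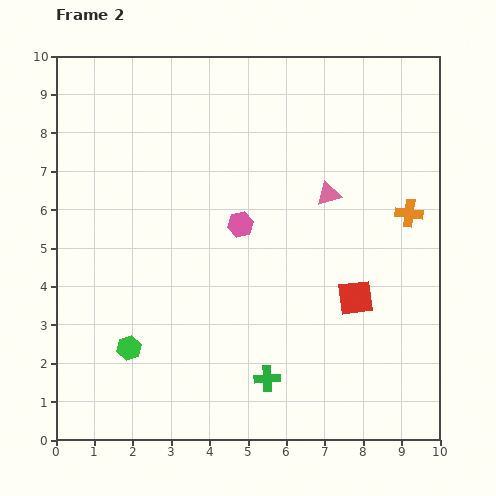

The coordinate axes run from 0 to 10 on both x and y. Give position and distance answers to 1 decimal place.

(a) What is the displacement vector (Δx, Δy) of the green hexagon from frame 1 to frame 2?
(-1.5, 1.1)

The green hexagon was at (3.4, 1.3) in frame 1 and (1.9, 2.4) in frame 2.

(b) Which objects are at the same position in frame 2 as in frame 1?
the orange cross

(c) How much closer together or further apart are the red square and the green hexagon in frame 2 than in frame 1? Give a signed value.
+1.4

Distance in frame 1: 4.6. Distance in frame 2: 6.0.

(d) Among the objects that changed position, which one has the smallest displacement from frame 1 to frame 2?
the green cross

(moved 0.7)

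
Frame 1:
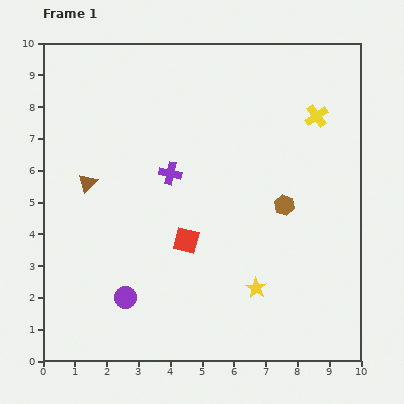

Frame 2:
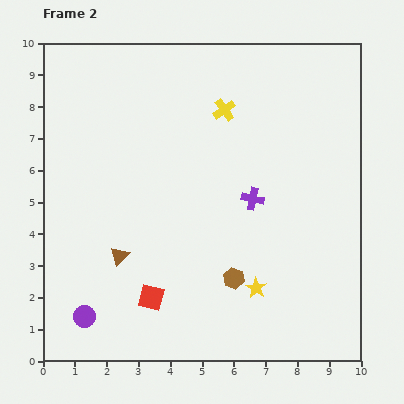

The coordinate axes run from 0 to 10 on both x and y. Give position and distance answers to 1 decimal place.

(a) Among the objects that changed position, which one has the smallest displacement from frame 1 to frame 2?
the purple circle

(moved 1.4)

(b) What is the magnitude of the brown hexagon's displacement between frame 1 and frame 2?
2.8

The brown hexagon moved from (7.6, 4.9) to (6.0, 2.6), a distance of √(1.6² + 2.3²) ≈ 2.8.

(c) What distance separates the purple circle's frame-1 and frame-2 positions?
1.4

The purple circle moved from (2.6, 2.0) to (1.3, 1.4), a distance of √(1.3² + 0.6²) ≈ 1.4.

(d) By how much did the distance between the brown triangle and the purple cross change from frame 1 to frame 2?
+2.0

Distance in frame 1: 2.6. Distance in frame 2: 4.6.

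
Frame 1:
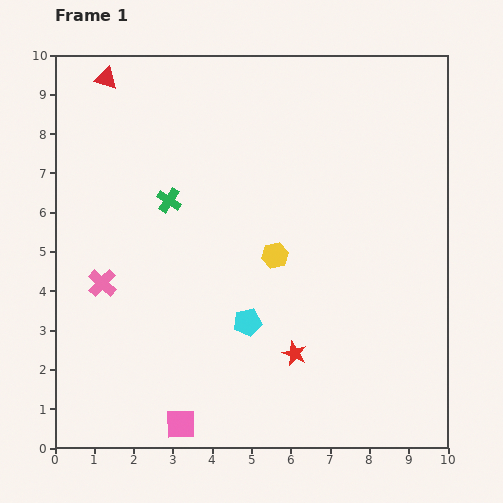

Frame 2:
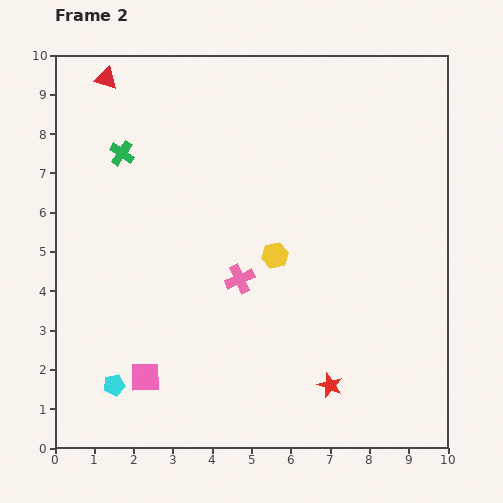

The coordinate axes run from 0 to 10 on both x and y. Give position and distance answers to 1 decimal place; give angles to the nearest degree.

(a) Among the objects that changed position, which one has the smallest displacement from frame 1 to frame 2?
the red star

(moved 1.2)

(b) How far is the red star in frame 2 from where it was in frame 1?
1.2

The red star moved from (6.1, 2.4) to (7.0, 1.6), a distance of √(0.9² + 0.8²) ≈ 1.2.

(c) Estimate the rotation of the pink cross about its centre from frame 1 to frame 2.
24° clockwise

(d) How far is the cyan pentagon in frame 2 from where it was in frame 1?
3.8

The cyan pentagon moved from (4.9, 3.2) to (1.5, 1.6), a distance of √(3.4² + 1.6²) ≈ 3.8.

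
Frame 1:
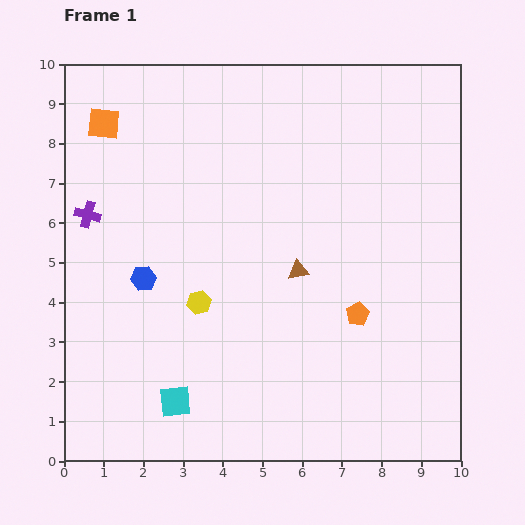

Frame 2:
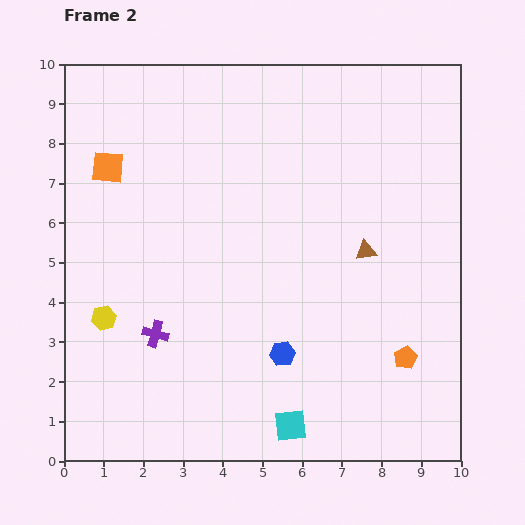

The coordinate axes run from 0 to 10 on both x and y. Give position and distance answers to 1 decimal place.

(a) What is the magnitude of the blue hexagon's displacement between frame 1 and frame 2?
4.0

The blue hexagon moved from (2.0, 4.6) to (5.5, 2.7), a distance of √(3.5² + 1.9²) ≈ 4.0.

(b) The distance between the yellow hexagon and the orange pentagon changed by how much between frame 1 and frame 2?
+3.7

Distance in frame 1: 4.0. Distance in frame 2: 7.7.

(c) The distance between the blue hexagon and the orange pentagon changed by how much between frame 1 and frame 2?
-2.4

Distance in frame 1: 5.5. Distance in frame 2: 3.1.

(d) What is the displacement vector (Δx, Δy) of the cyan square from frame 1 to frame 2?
(2.9, -0.6)

The cyan square was at (2.8, 1.5) in frame 1 and (5.7, 0.9) in frame 2.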